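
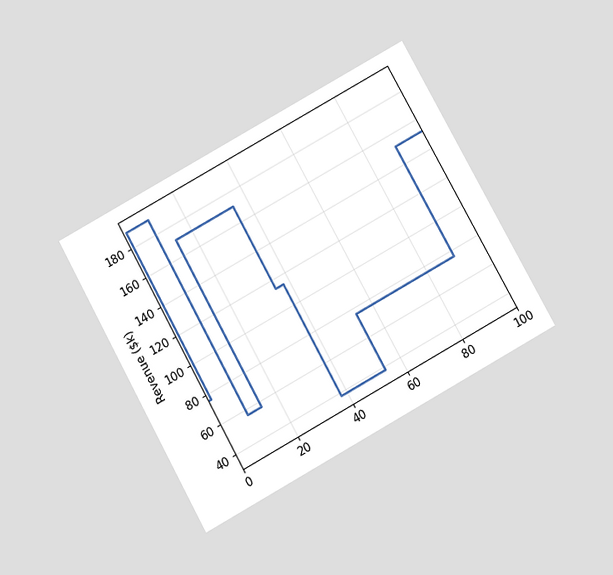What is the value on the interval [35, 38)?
$114k

The chart is tilted about 29° counter-clockwise and viewed slightly from below. On [35, 38) the step sits at $114k.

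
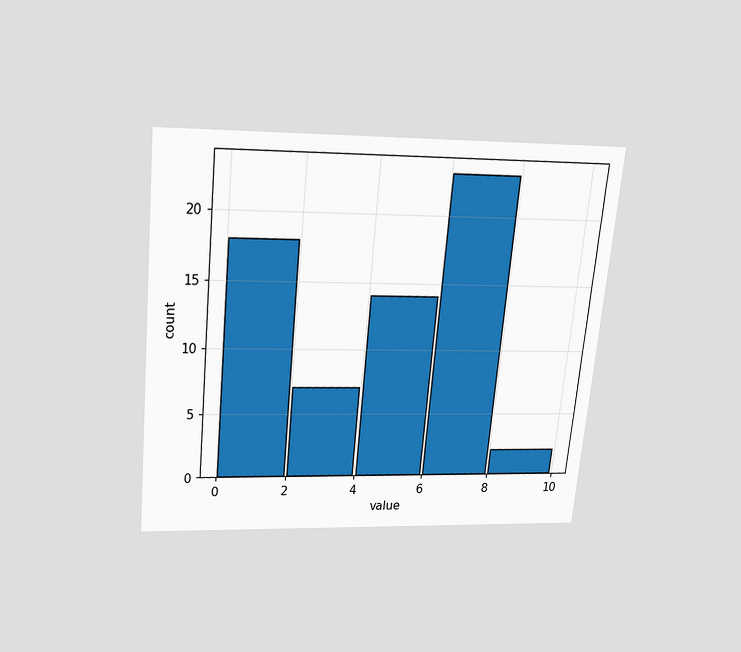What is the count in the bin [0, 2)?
18

The chart is tilted about 6° clockwise and viewed slightly from above. The [0, 2) bin has height 18.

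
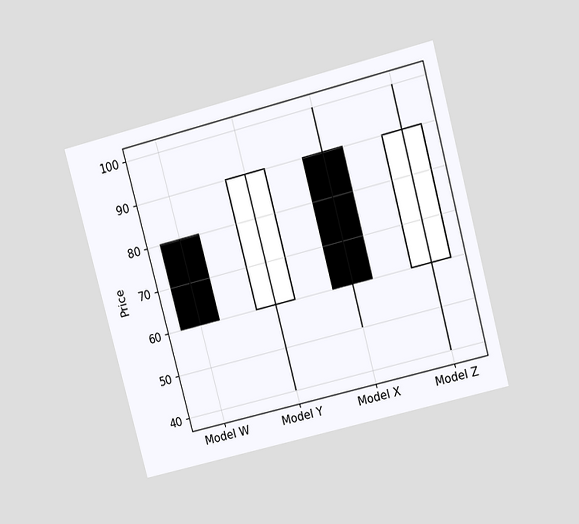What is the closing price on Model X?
The chart is tilted about 15° counter-clockwise and viewed at a slight angle. The Model X candle closes at 60.

60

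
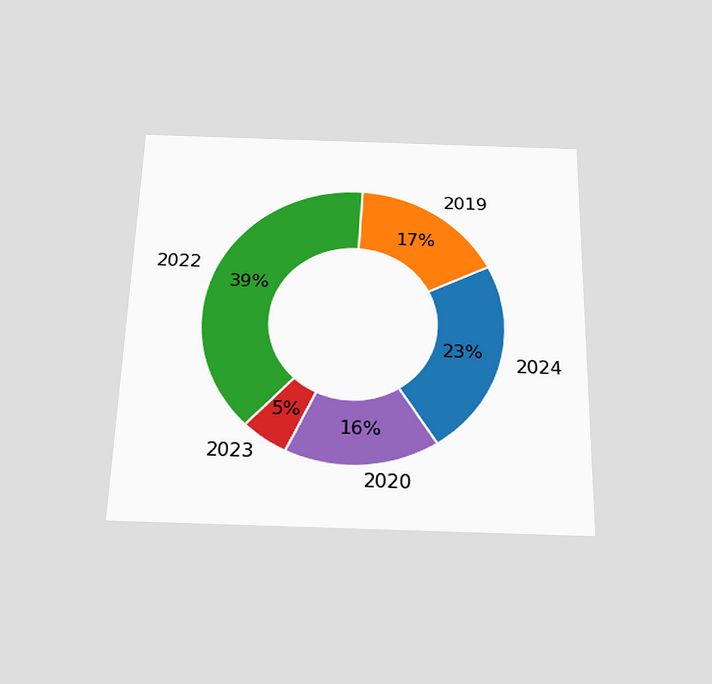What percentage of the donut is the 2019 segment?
17%

The chart is viewed slightly from below. The 2019 segment takes up 17% of the ring.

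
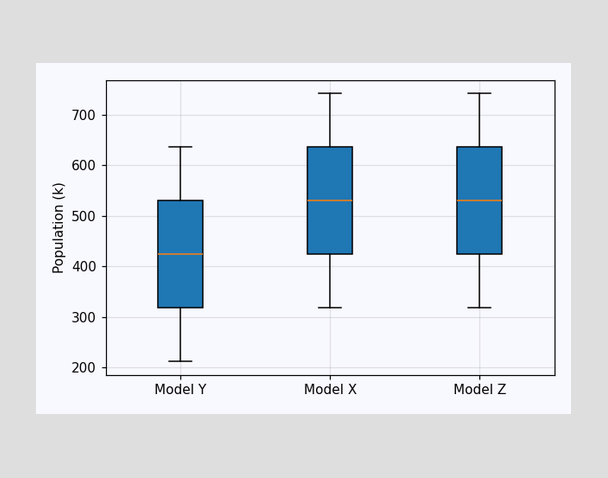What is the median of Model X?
530k

The median line in the Model X box sits at 530k.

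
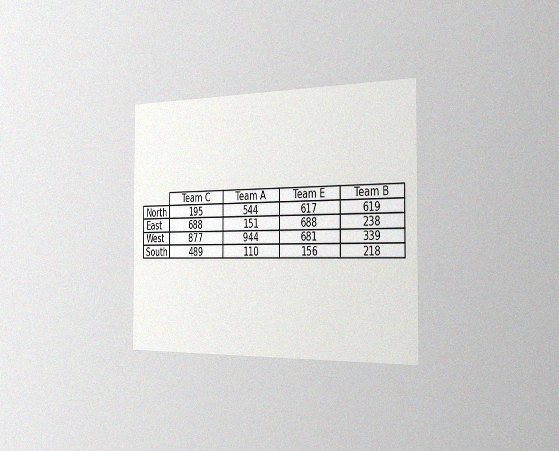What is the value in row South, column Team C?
489

The chart is viewed slightly from the right, with some photo noise. The (South, Team C) cell reads 489.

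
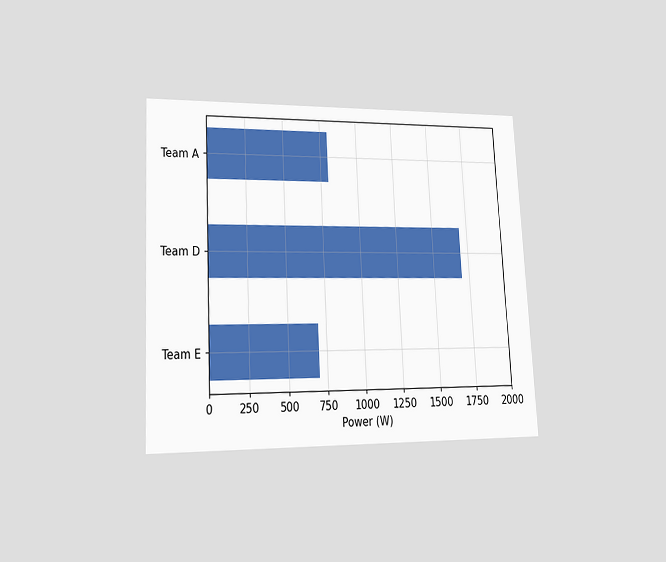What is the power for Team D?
The chart is tilted about 3° counter-clockwise and viewed at a slight angle. Reading along the chart's x-axis, the Team D bar reaches 1700W.

1700W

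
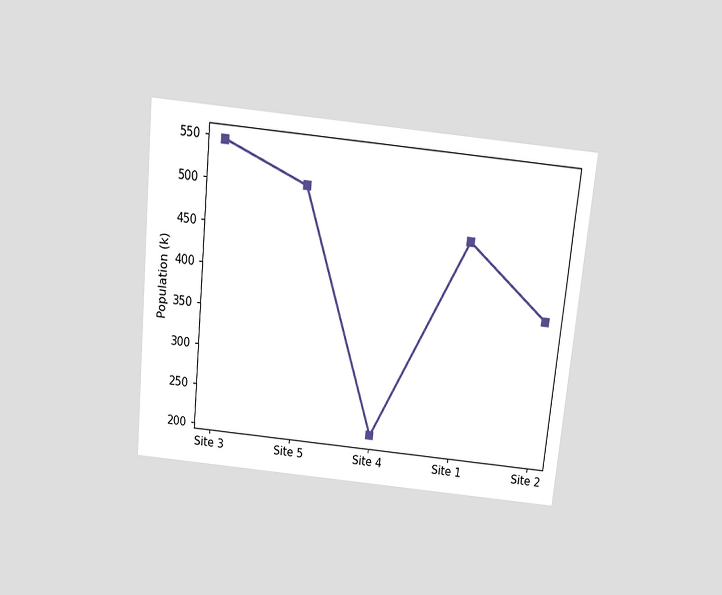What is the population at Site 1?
The chart is tilted about 6° clockwise and viewed slightly from above. At Site 1, the line is at 462k.

462k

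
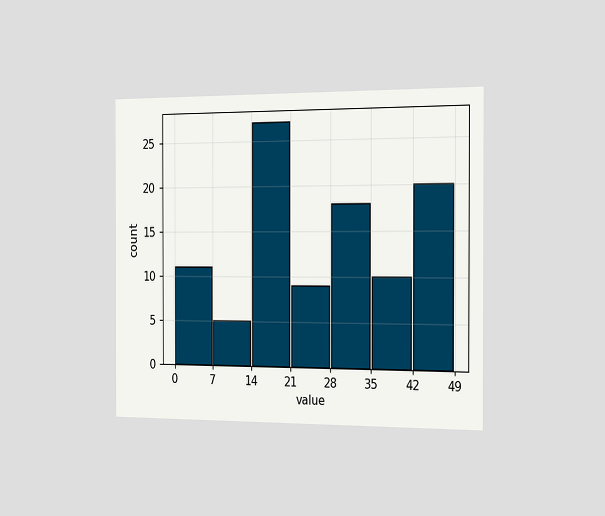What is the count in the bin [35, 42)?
10

The chart is viewed slightly from the right. The [35, 42) bin has height 10.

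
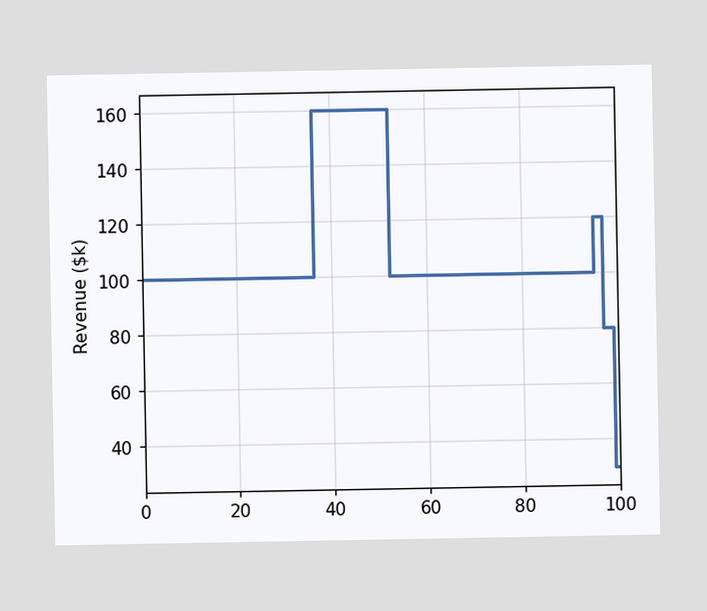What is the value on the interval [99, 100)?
$30k

On [99, 100) the step sits at $30k.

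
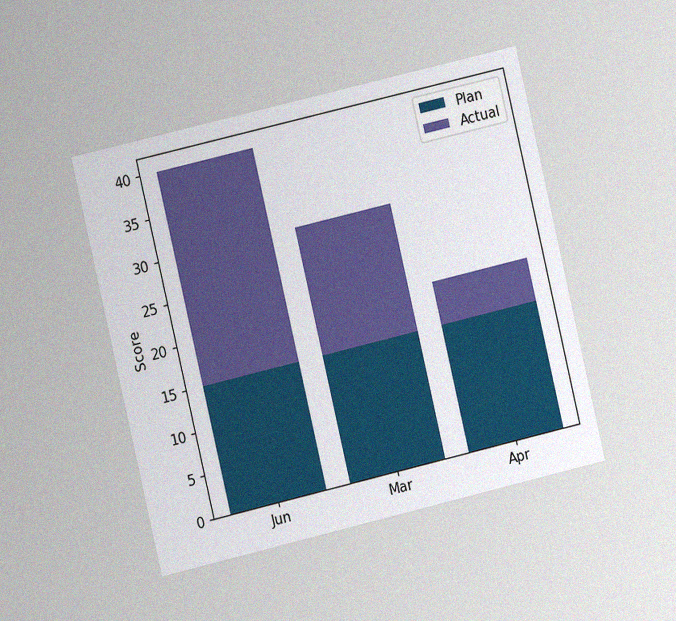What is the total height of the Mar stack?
The chart is tilted about 13° counter-clockwise and viewed at a slight angle, with some photo noise. The Mar stack's top reaches 30 on the y-axis.

30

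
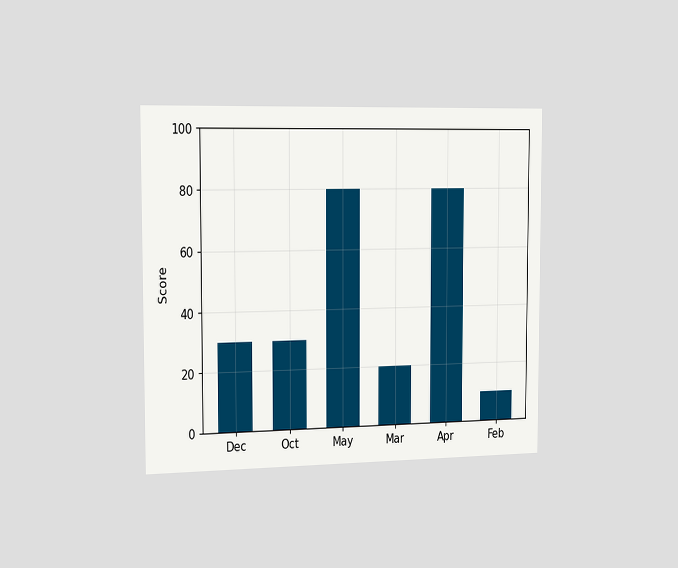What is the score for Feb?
The chart is viewed slightly from the left. Reading along the chart's y-axis, the Feb bar reaches 10.

10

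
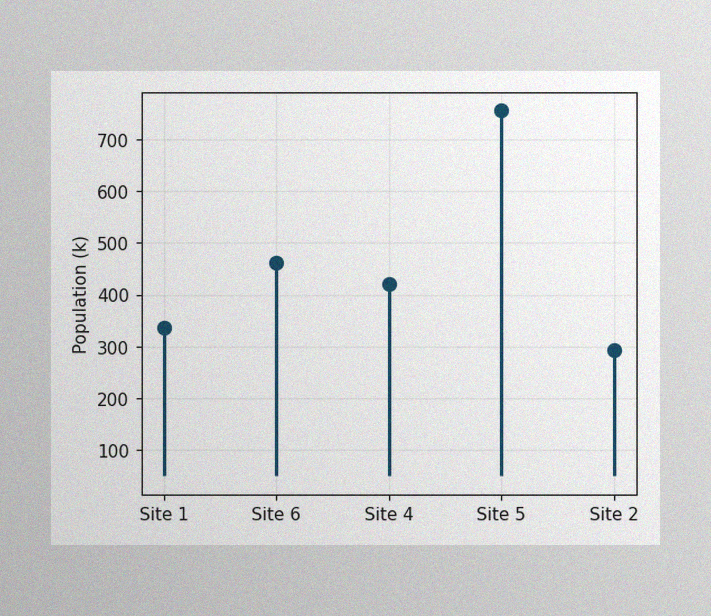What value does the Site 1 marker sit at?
336k

The image has some photo noise and uneven lighting. The Site 1 marker sits at 336k.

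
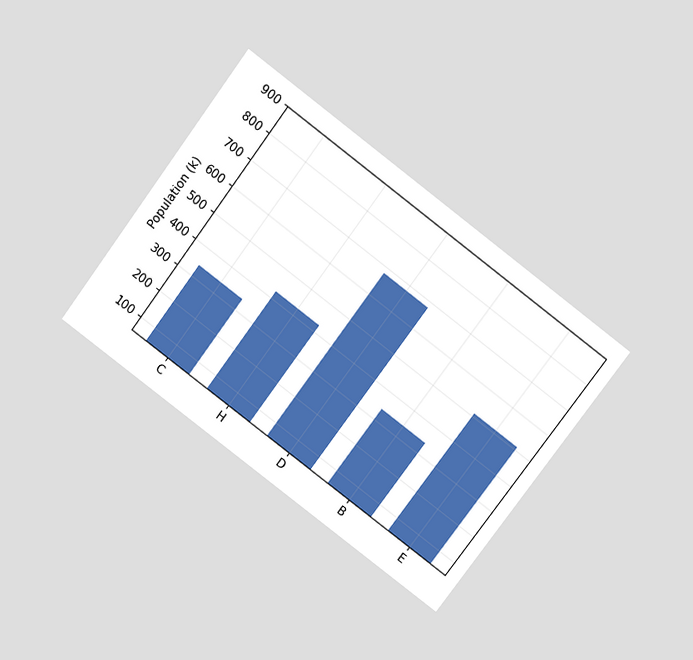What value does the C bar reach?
The chart is tilted about 37° clockwise and viewed slightly from above. Reading along the chart's y-axis, the C bar reaches 340k.

340k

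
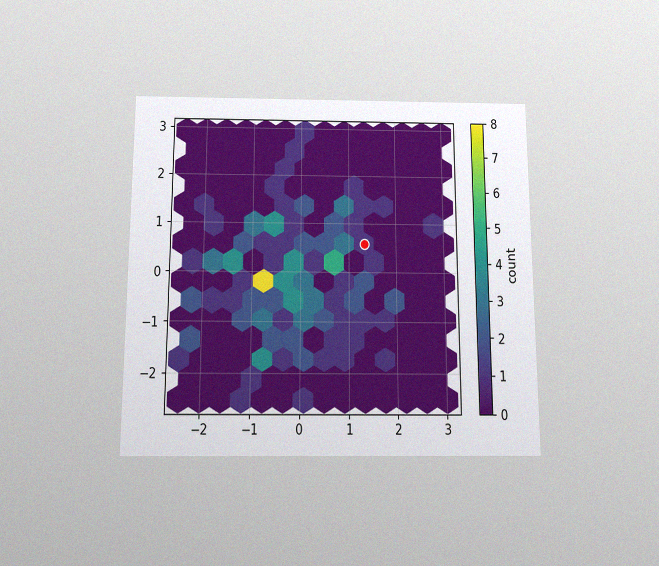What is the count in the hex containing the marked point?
The chart is viewed slightly from below, with some photo noise. The marked hex reads 1 on the colorbar.

1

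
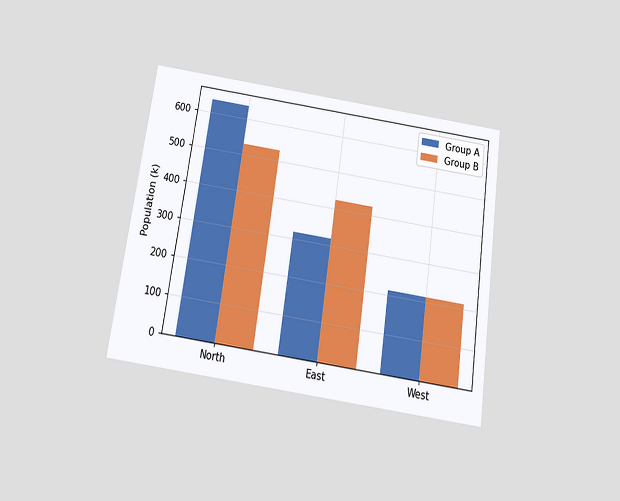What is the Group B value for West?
The chart is tilted about 8° clockwise and viewed slightly from below. The Group B bar at West reaches 212k on the y-axis.

212k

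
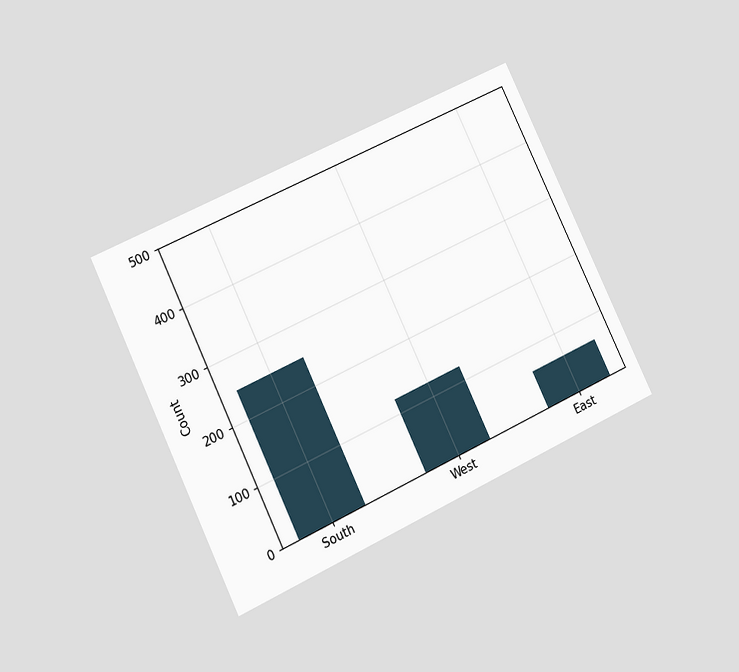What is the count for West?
124

The chart is tilted about 25° counter-clockwise and viewed at a slight angle. Reading along the chart's y-axis, the West bar reaches 124.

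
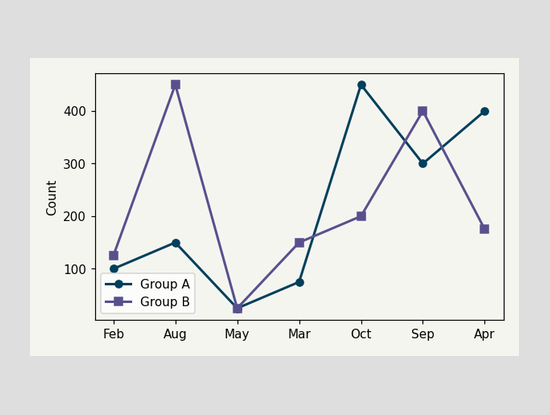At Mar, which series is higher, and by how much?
At Mar, Group B sits above the other line by 75.

Group B, by 75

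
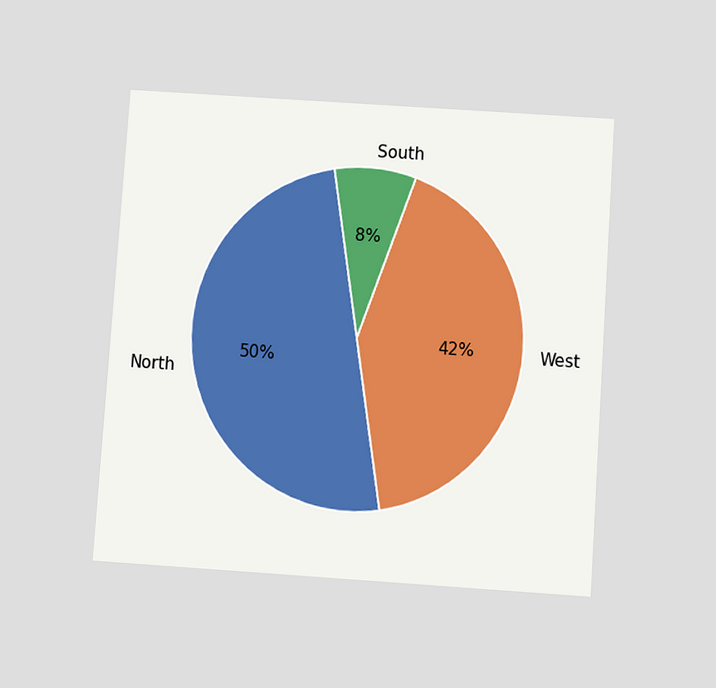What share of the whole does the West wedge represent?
42%

The chart is tilted about 4° clockwise and viewed slightly from below. The West slice takes up 42% of the pie.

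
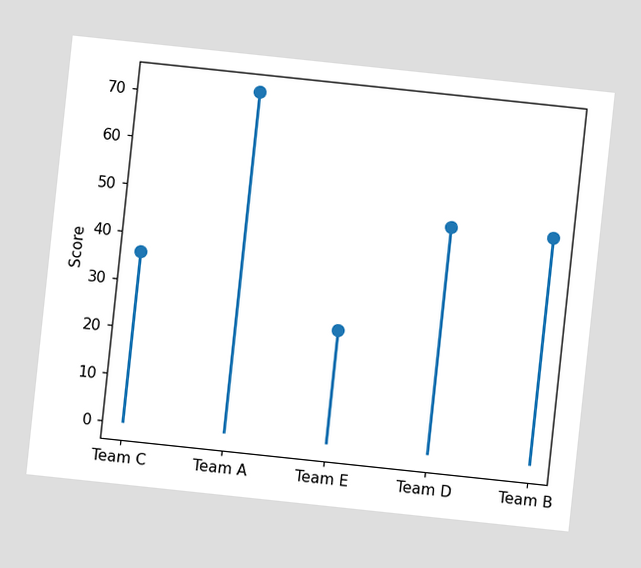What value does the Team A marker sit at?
The chart is tilted about 6° clockwise. The Team A marker sits at 72.

72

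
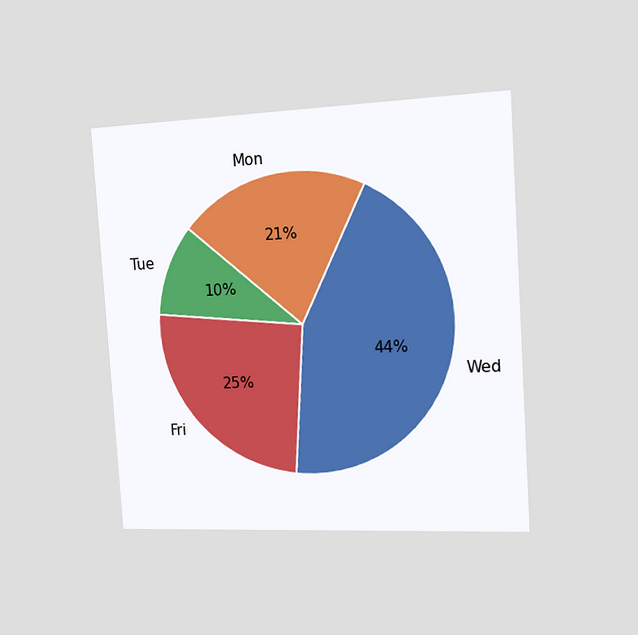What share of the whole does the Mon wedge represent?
21%

The chart is tilted about 4° counter-clockwise and viewed slightly from the right. The Mon slice takes up 21% of the pie.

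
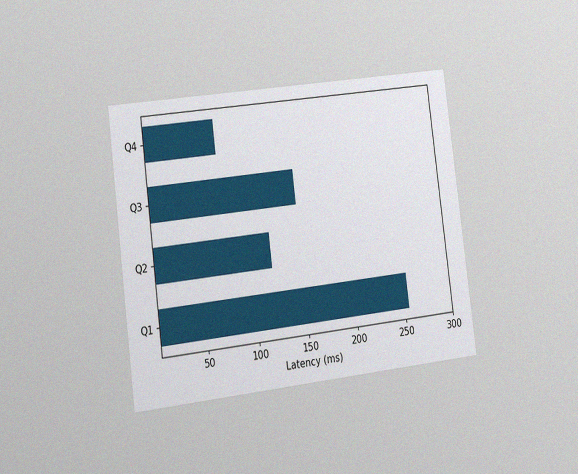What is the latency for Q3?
The chart is tilted about 7° counter-clockwise and viewed slightly from the left, with some photo noise. Reading along the chart's x-axis, the Q3 bar reaches 150ms.

150ms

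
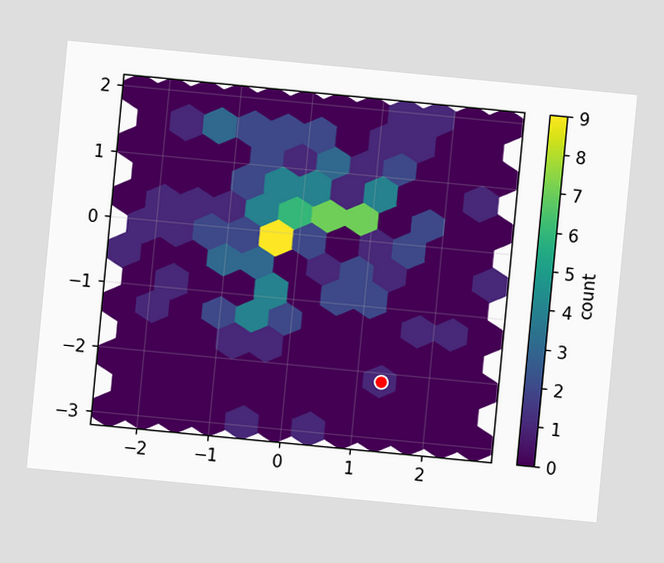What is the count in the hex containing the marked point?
1

The chart is tilted about 5° clockwise. The marked hex reads 1 on the colorbar.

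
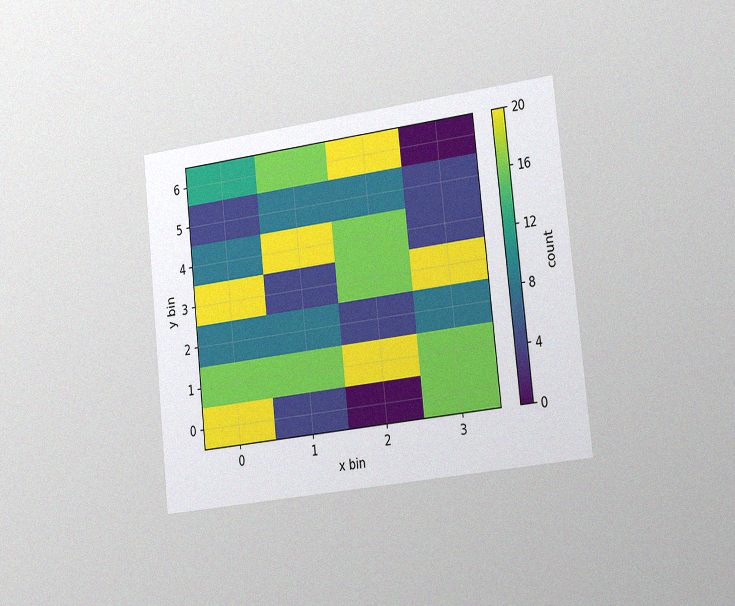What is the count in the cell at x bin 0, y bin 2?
The chart is tilted about 6° counter-clockwise and viewed slightly from the right, with some photo noise. Matching the cell (0, 2) against the colorbar gives 8.

8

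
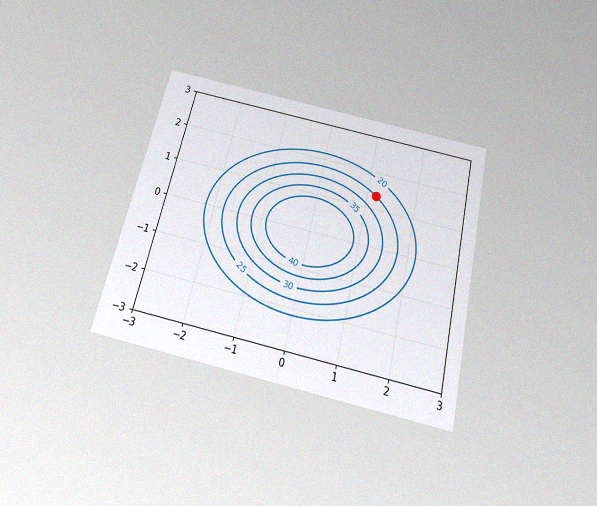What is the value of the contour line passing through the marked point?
The chart is tilted about 13° clockwise and viewed slightly from below, with some photo noise. The marked point sits on the contour labelled 25.

25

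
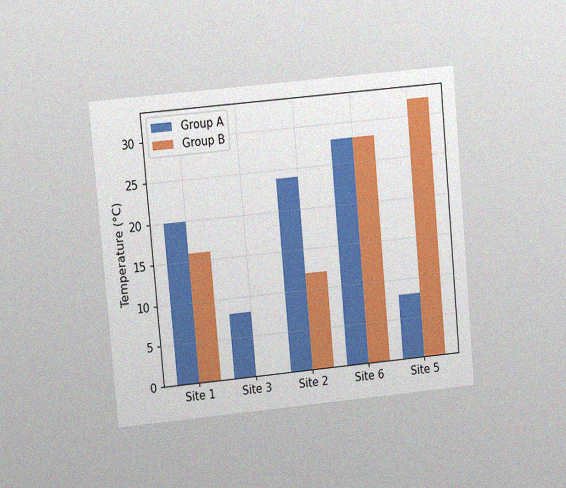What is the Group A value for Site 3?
8°C

The chart is tilted about 5° counter-clockwise and viewed at a slight angle, with some photo noise. The Group A bar at Site 3 reaches 8°C on the y-axis.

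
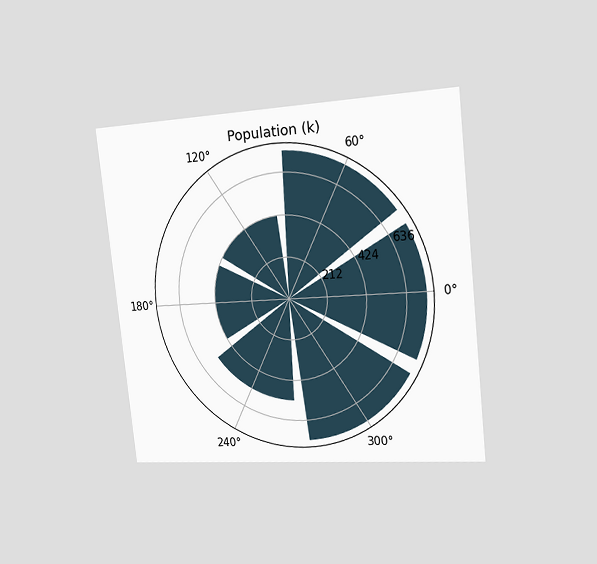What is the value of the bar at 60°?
The chart is tilted about 6° counter-clockwise and viewed slightly from the right. The bar at 60° reaches 742k on the radial axis.

742k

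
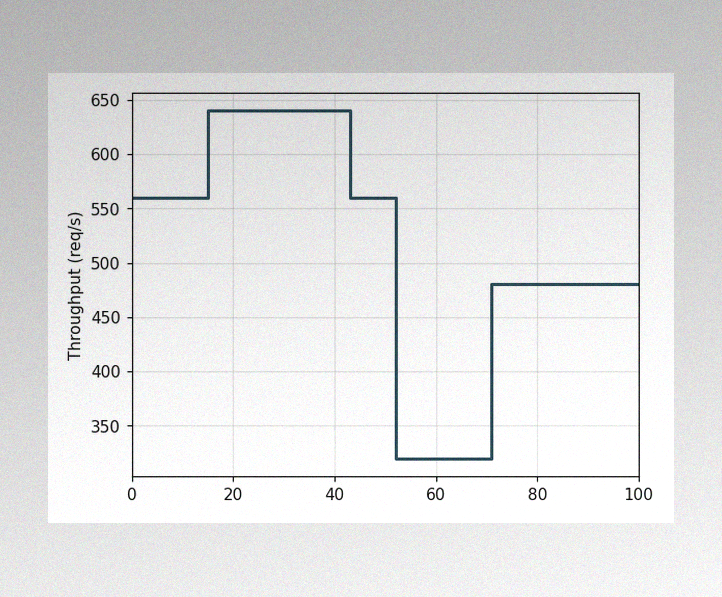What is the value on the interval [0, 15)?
The image has some photo noise and uneven lighting. On [0, 15) the step sits at 560req/s.

560req/s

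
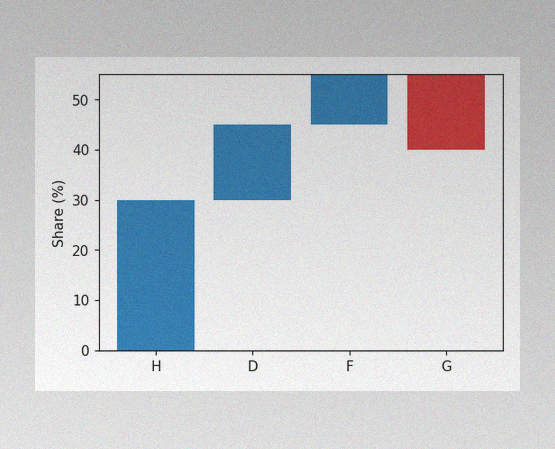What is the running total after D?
The image has some photo noise and uneven lighting. After D the running total reaches 45%.

45%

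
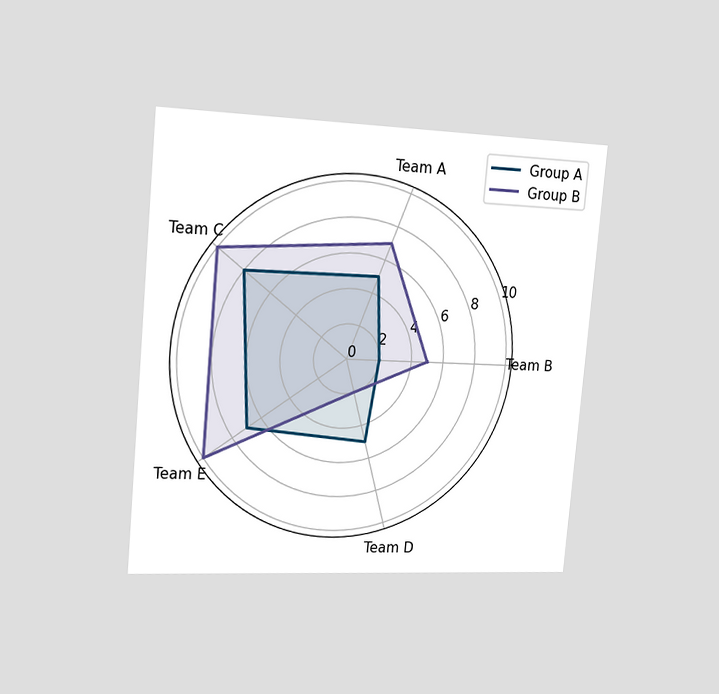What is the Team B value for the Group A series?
The chart is tilted about 5° clockwise and viewed slightly from the left. On the Team B axis, Group A reaches 2.

2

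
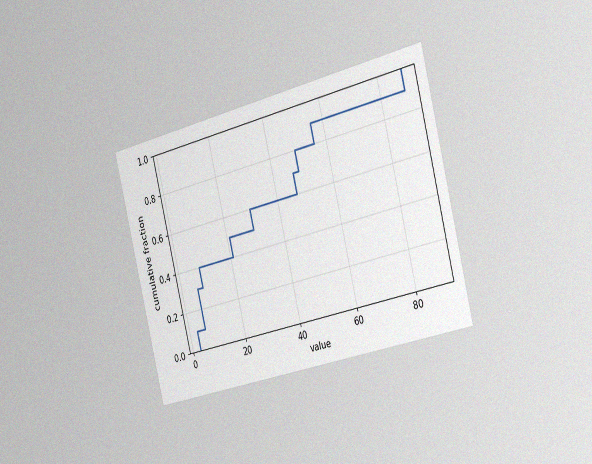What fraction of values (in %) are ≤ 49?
The chart is tilted about 14° counter-clockwise and viewed slightly from the right, with some photo noise. At x=49 the ECDF step is at 80%.

80%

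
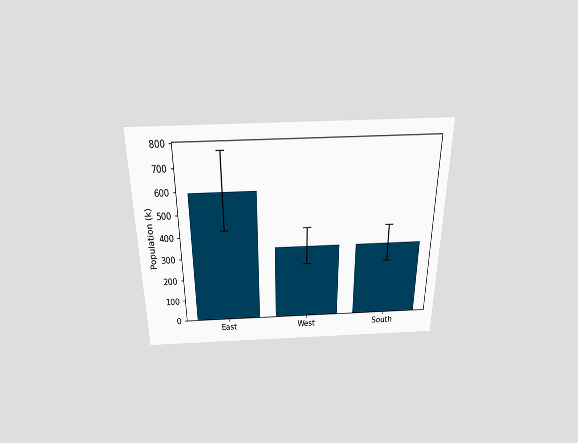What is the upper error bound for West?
425k

The chart is viewed slightly from above. The West bar's upper whisker reaches 425k.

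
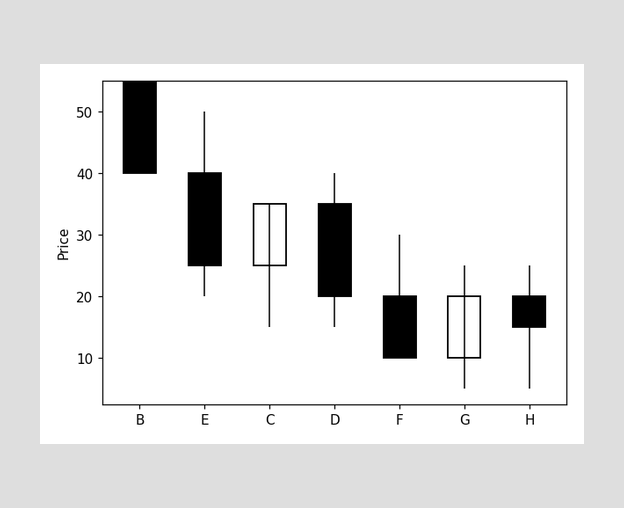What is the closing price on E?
25

The E candle closes at 25.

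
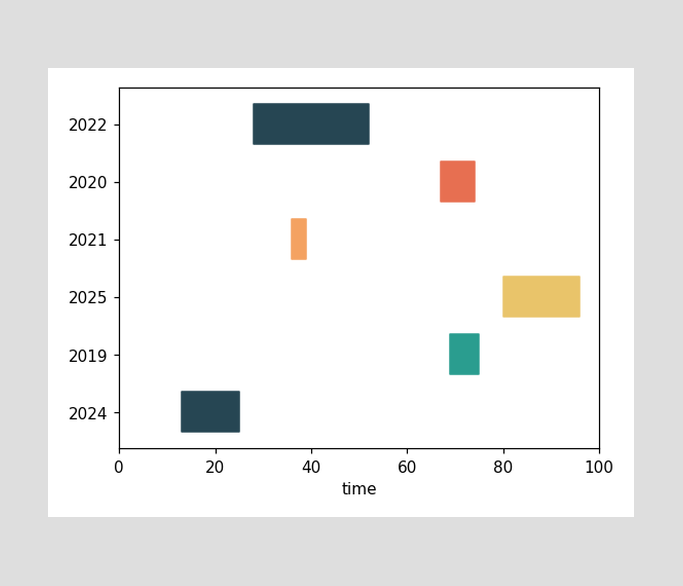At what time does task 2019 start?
69

The 2019 bar begins at t=69.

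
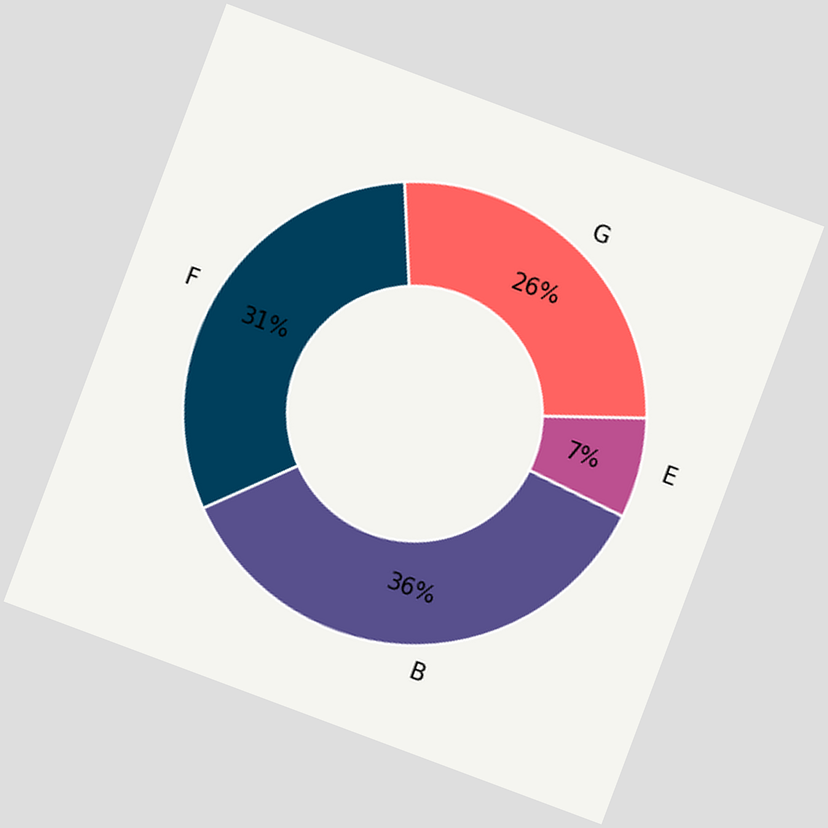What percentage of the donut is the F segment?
31%

The chart is tilted about 20° clockwise. The F segment takes up 31% of the ring.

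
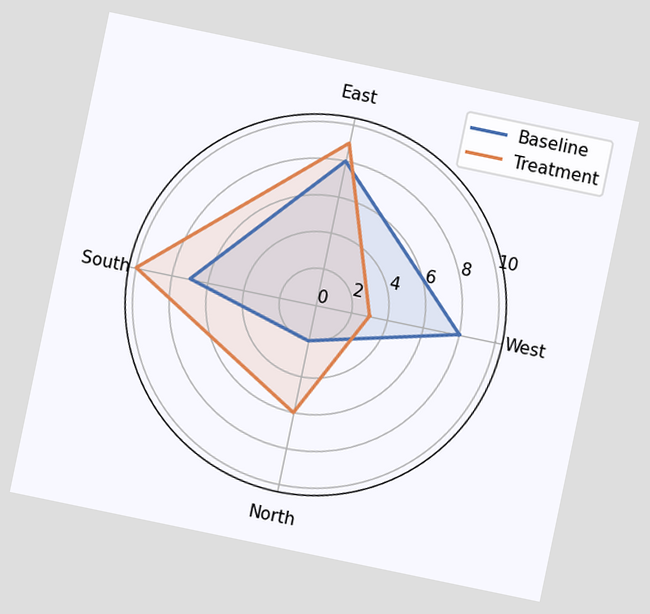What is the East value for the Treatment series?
9

The chart is tilted about 12° clockwise. On the East axis, Treatment reaches 9.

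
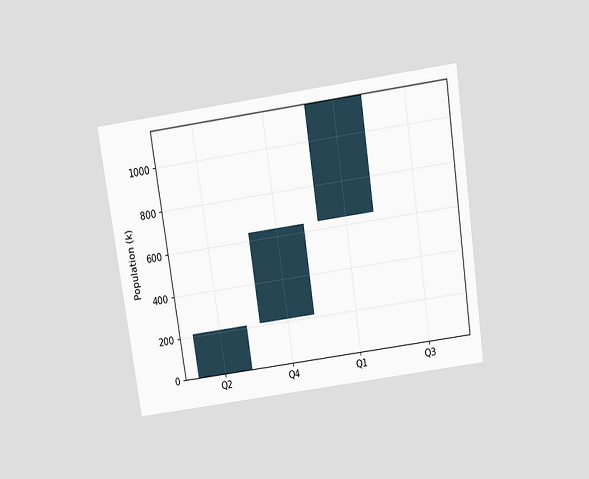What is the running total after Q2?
The chart is tilted about 8° counter-clockwise and viewed slightly from above. After Q2 the running total reaches 212k.

212k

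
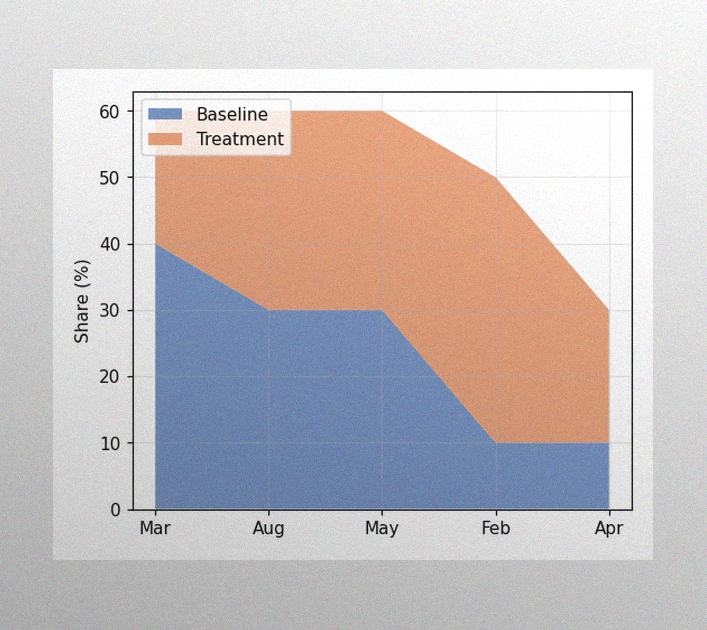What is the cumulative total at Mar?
60%

The image has some photo noise and uneven lighting. The stacked total at Mar reaches 60%.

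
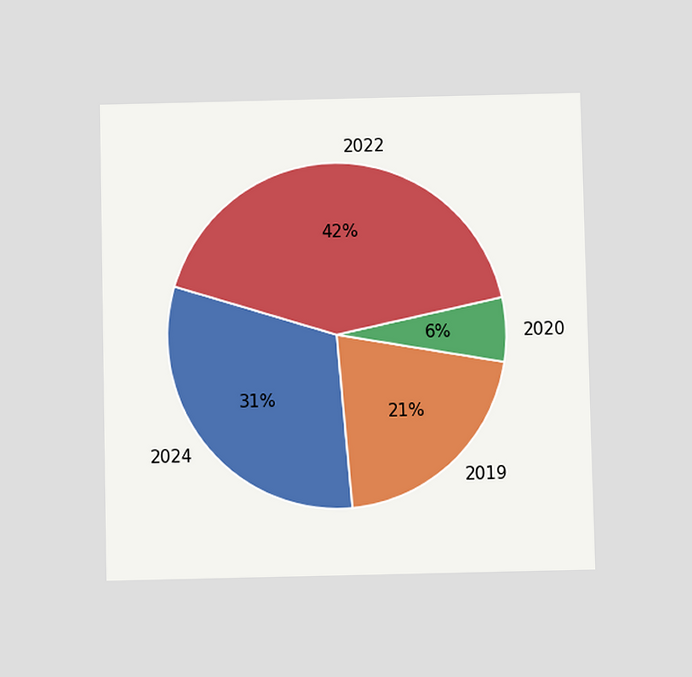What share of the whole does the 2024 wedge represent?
31%

The chart is viewed at a slight angle. The 2024 slice takes up 31% of the pie.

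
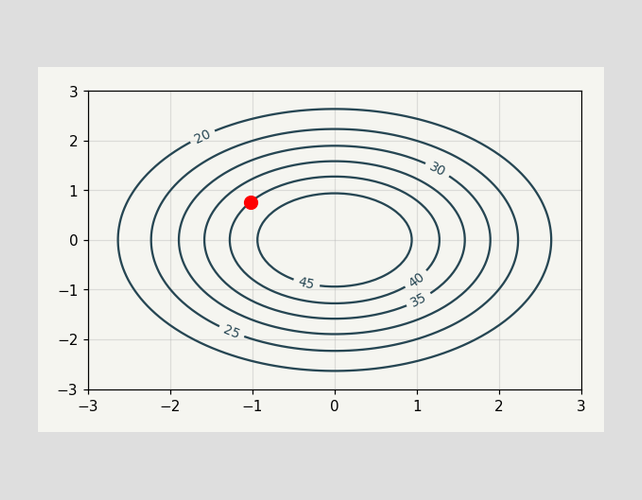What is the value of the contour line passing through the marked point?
40

The marked point sits on the contour labelled 40.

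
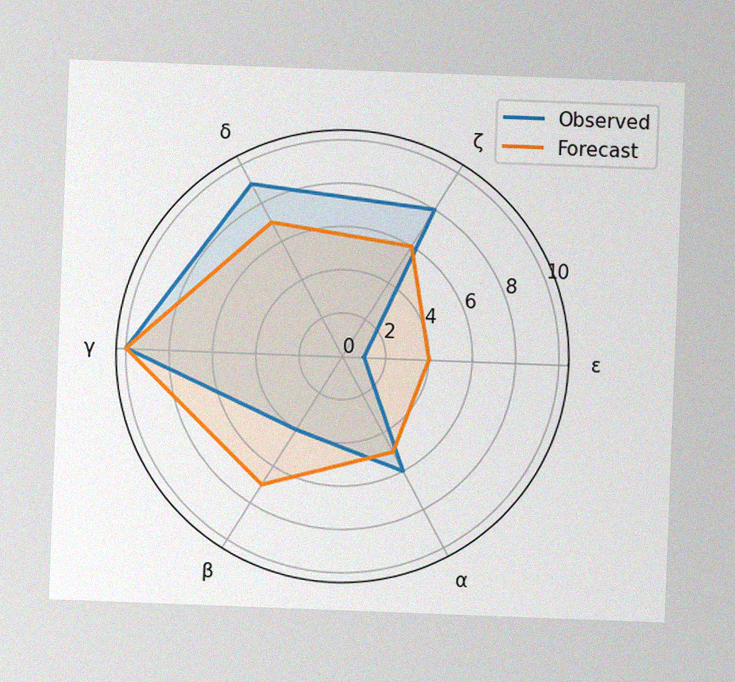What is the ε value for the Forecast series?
4

The chart is tilted about 2° clockwise, with some photo noise. On the ε axis, Forecast reaches 4.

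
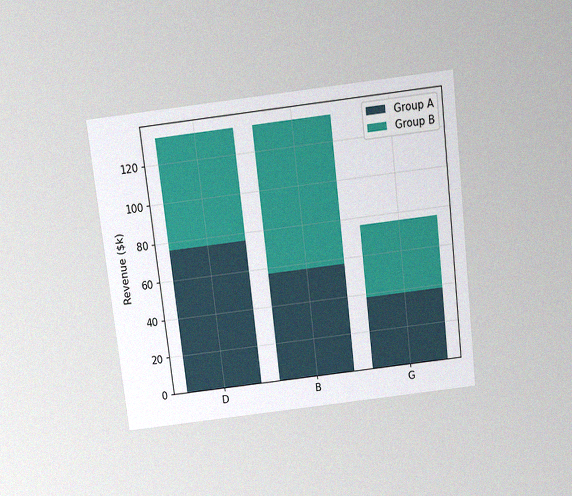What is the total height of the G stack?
$76k

The chart is tilted about 7° counter-clockwise and viewed slightly from above, with some photo noise. The G stack's top reaches $76k on the y-axis.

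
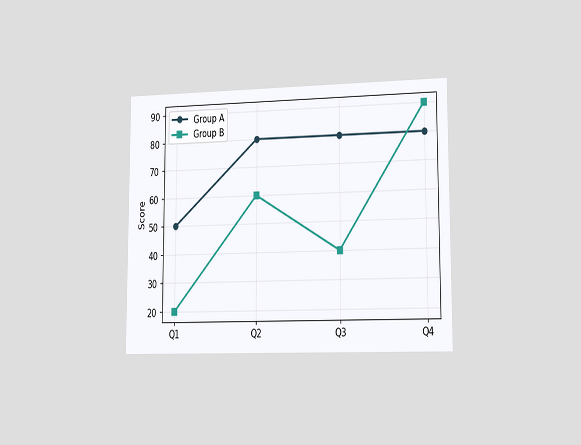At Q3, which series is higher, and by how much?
The chart is viewed slightly from the right. At Q3, Group A sits above the other line by 40.

Group A, by 40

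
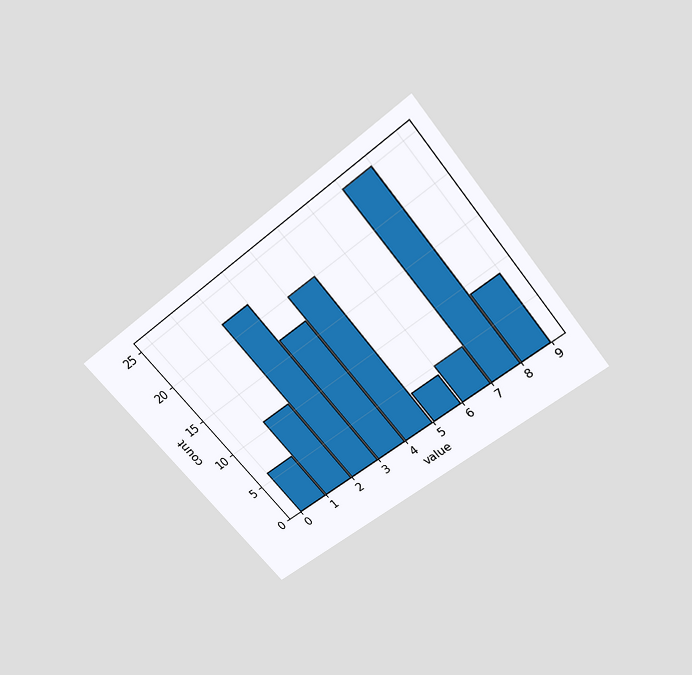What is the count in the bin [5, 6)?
4

The chart is tilted about 39° counter-clockwise and viewed slightly from above. The [5, 6) bin has height 4.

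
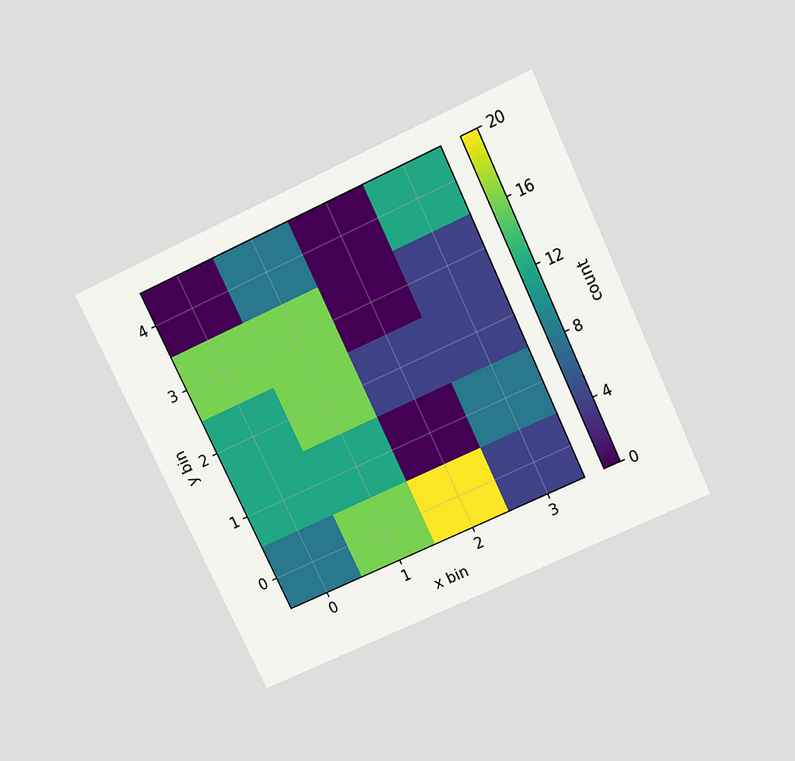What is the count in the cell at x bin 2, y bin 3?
The chart is tilted about 25° counter-clockwise and viewed slightly from above. Matching the cell (2, 3) against the colorbar gives 0.

0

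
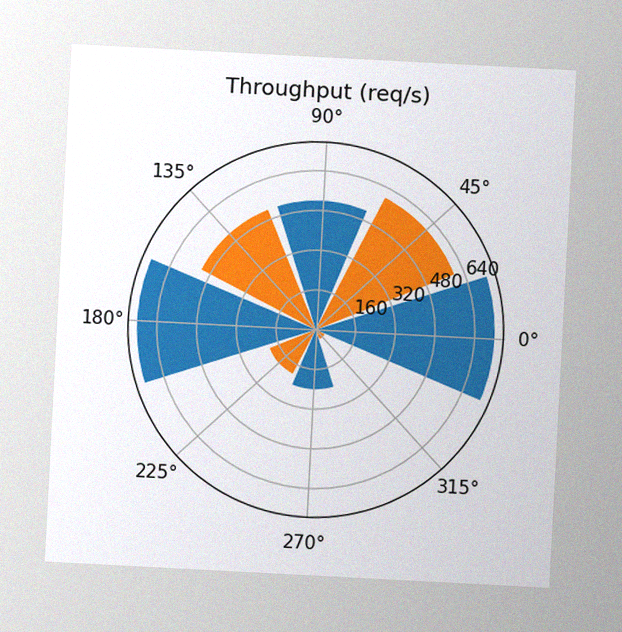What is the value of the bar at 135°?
The chart is tilted about 3° clockwise, with some photo noise. The bar at 135° reaches 520req/s on the radial axis.

520req/s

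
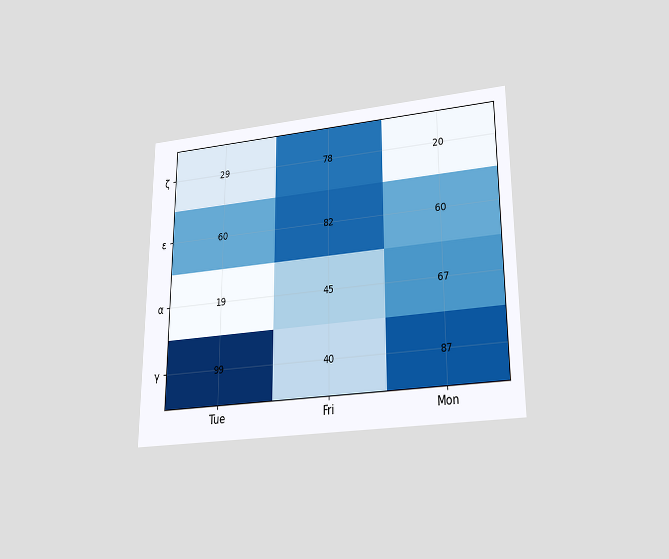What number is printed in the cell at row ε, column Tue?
The chart is viewed slightly from below. The (ε, Tue) cell reads 60.

60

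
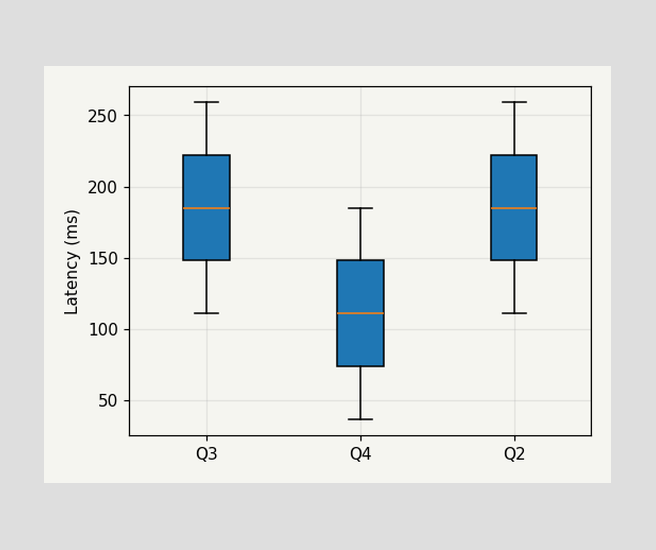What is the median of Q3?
185ms

The median line in the Q3 box sits at 185ms.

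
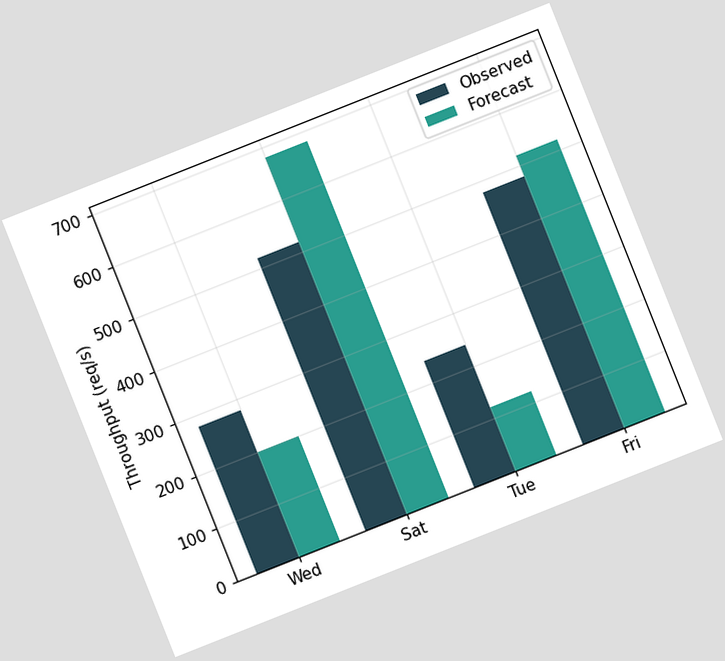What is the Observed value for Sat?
The chart is tilted about 22° counter-clockwise. The Observed bar at Sat reaches 520req/s on the y-axis.

520req/s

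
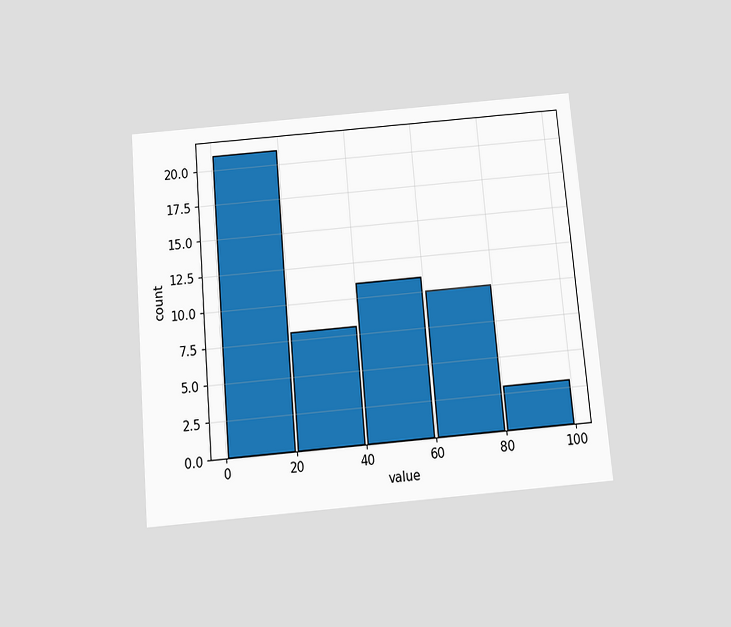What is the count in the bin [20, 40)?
The chart is tilted about 5° counter-clockwise and viewed slightly from below. The [20, 40) bin has height 8.

8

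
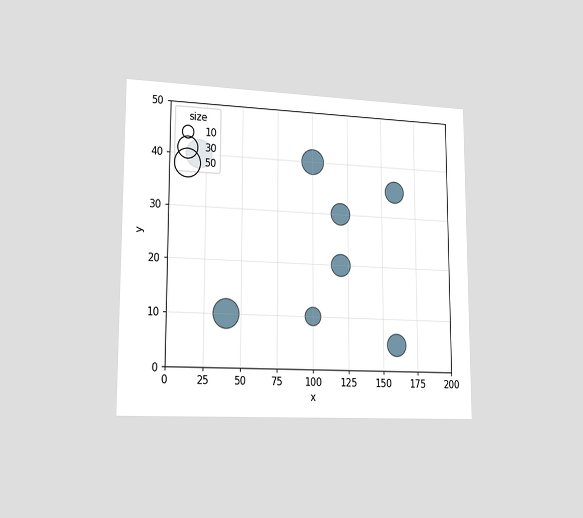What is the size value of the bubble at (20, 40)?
The chart is viewed slightly from the left. Matching the bubble at (20, 40) against the size legend gives 50.

50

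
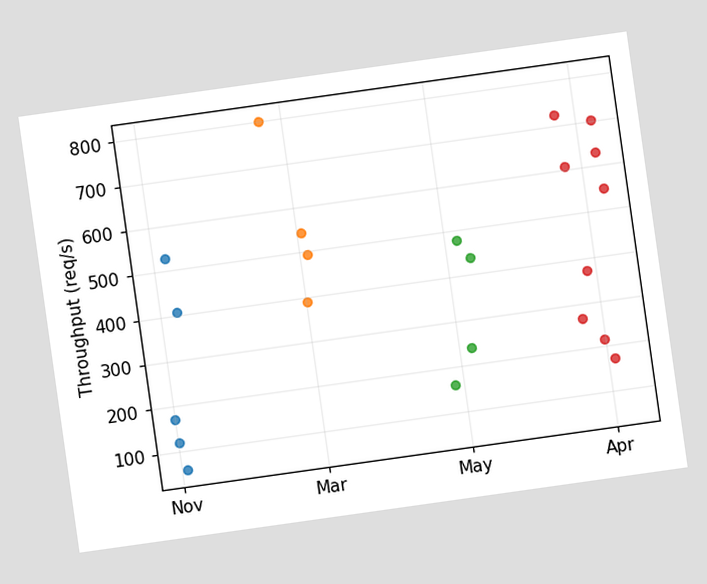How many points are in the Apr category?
9

The chart is tilted about 8° counter-clockwise. Counting the markers in the Apr column gives 9.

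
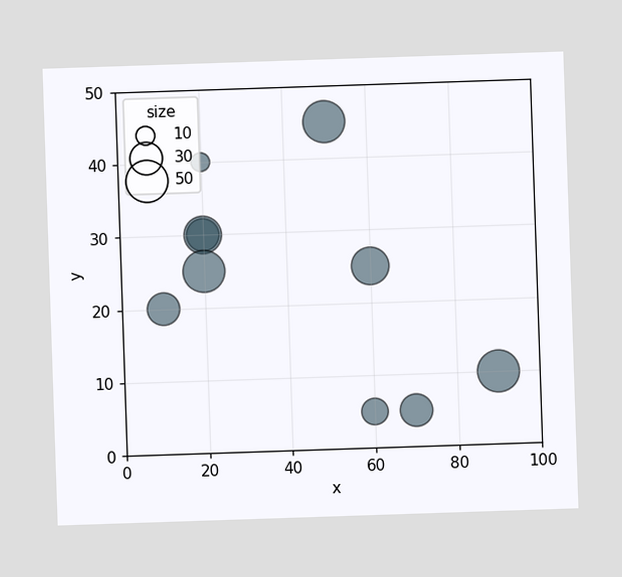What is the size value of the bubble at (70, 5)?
Matching the bubble at (70, 5) against the size legend gives 30.

30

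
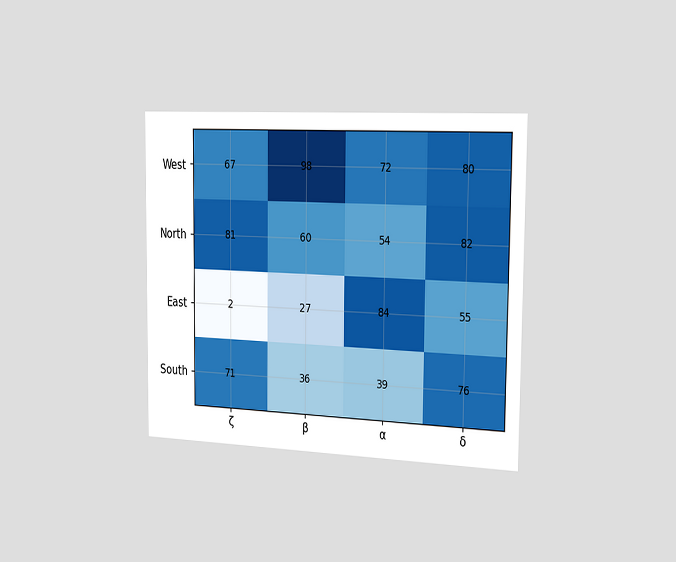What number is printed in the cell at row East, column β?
27

The chart is viewed slightly from the right. The (East, β) cell reads 27.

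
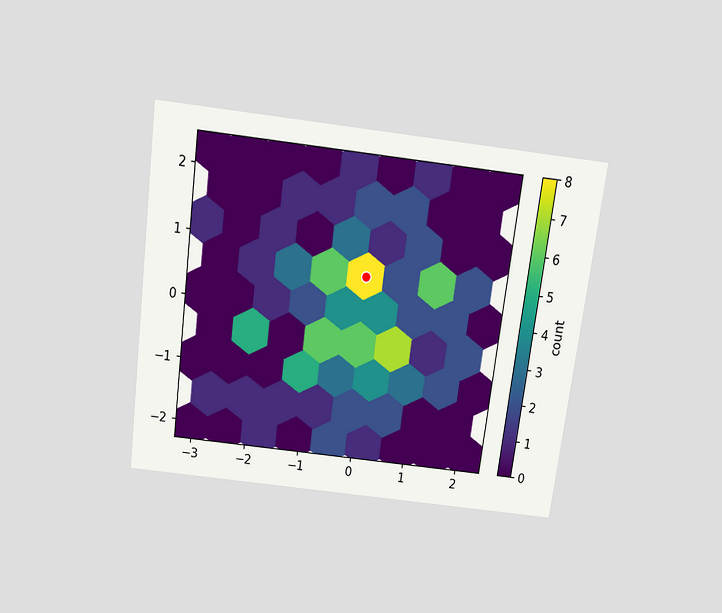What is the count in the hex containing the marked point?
8

The chart is tilted about 7° clockwise and viewed slightly from above. The marked hex reads 8 on the colorbar.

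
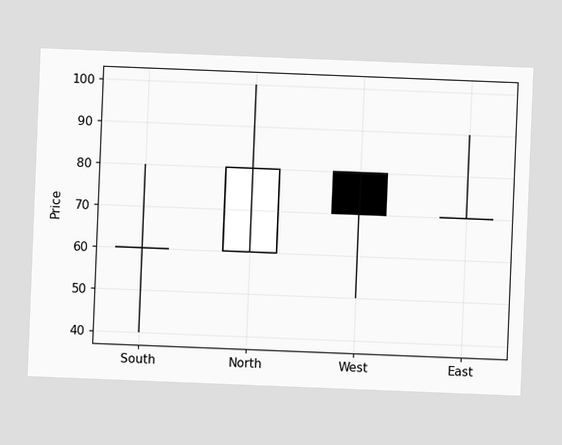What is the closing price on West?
The chart is tilted about 2° clockwise. The West candle closes at 70.

70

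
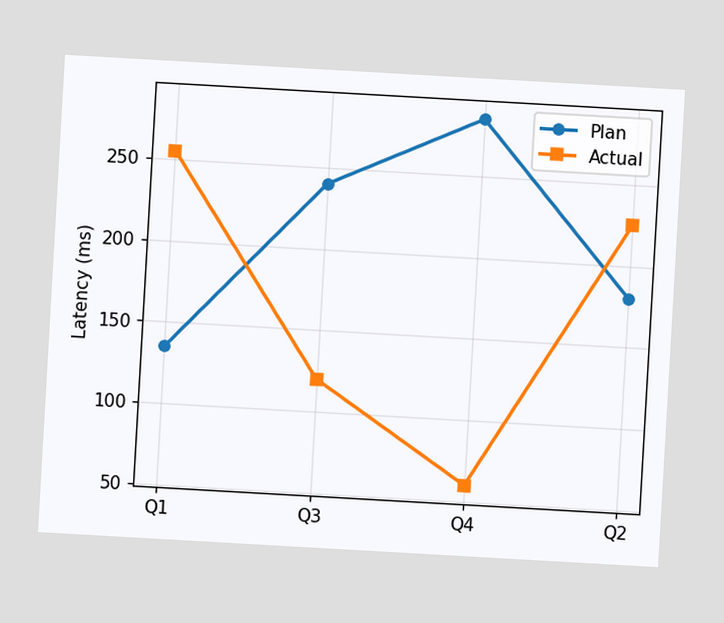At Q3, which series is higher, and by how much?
Plan, by 120ms

The chart is tilted about 3° clockwise. At Q3, Plan sits above the other line by 120ms.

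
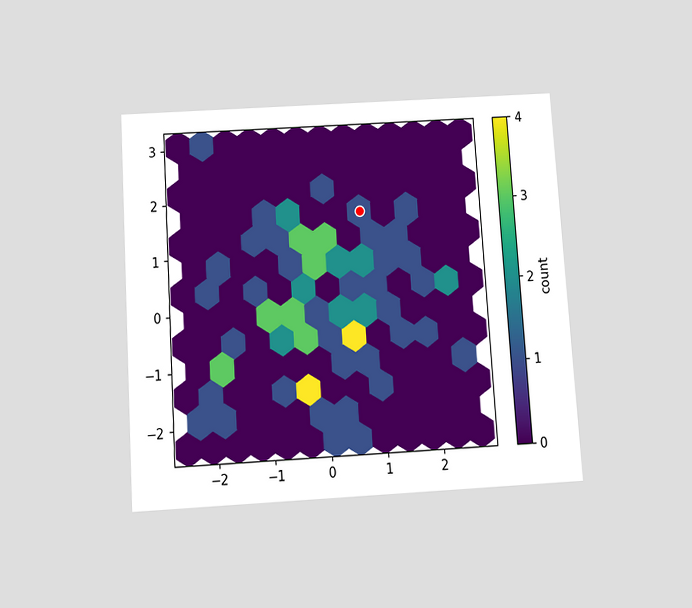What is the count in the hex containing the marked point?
1

The chart is tilted about 4° counter-clockwise and viewed slightly from below. The marked hex reads 1 on the colorbar.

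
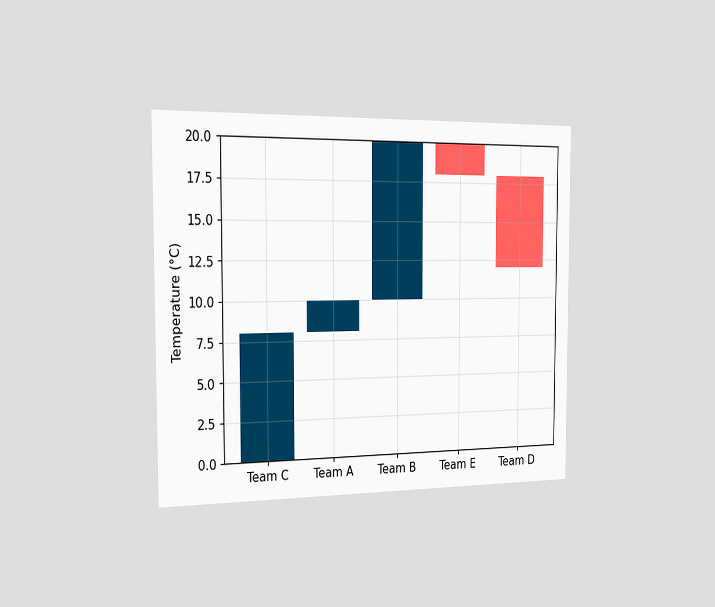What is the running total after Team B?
The chart is viewed slightly from the left. After Team B the running total reaches 20°C.

20°C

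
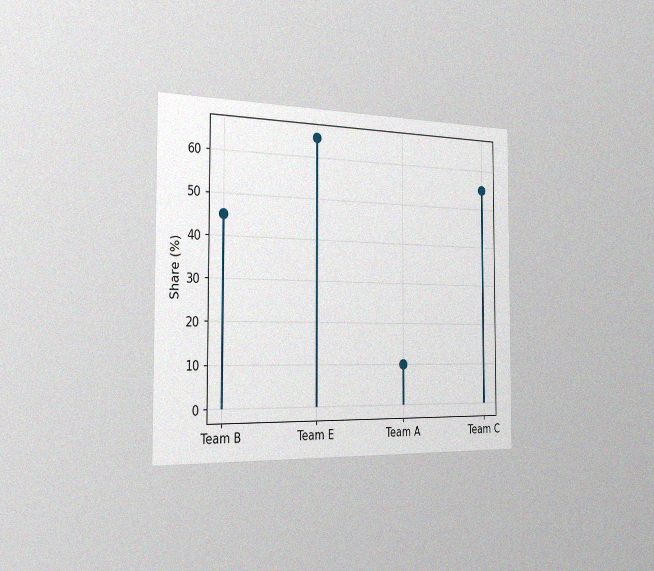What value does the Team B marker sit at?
45%

The chart is viewed slightly from the left, with some photo noise. The Team B marker sits at 45%.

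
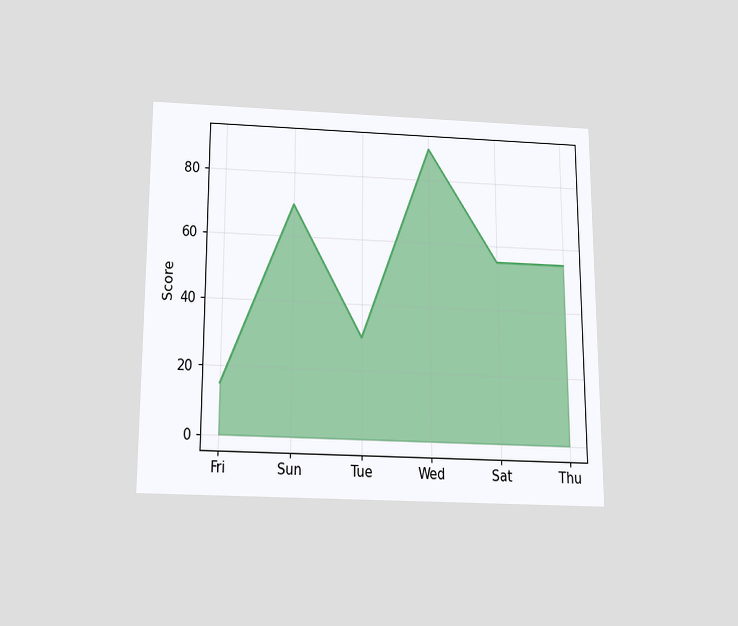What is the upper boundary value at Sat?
The chart is viewed slightly from below. At Sat the upper boundary is at 55.

55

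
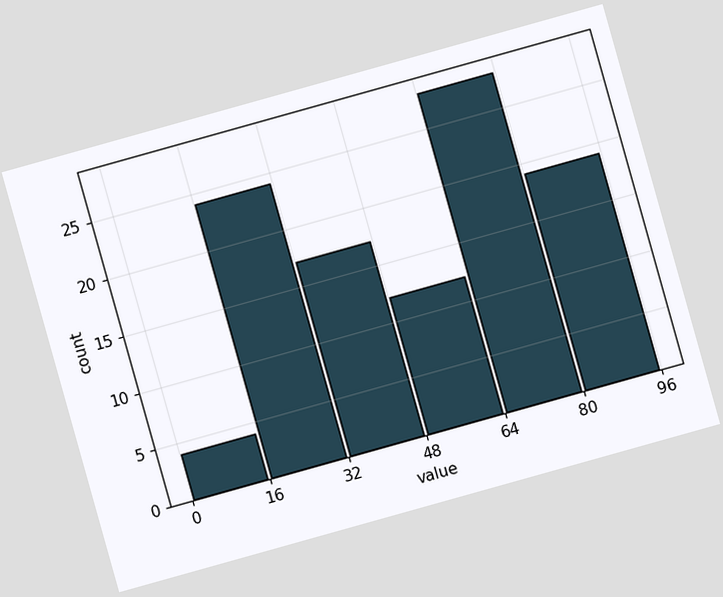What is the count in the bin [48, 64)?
The chart is tilted about 16° counter-clockwise. The [48, 64) bin has height 12.

12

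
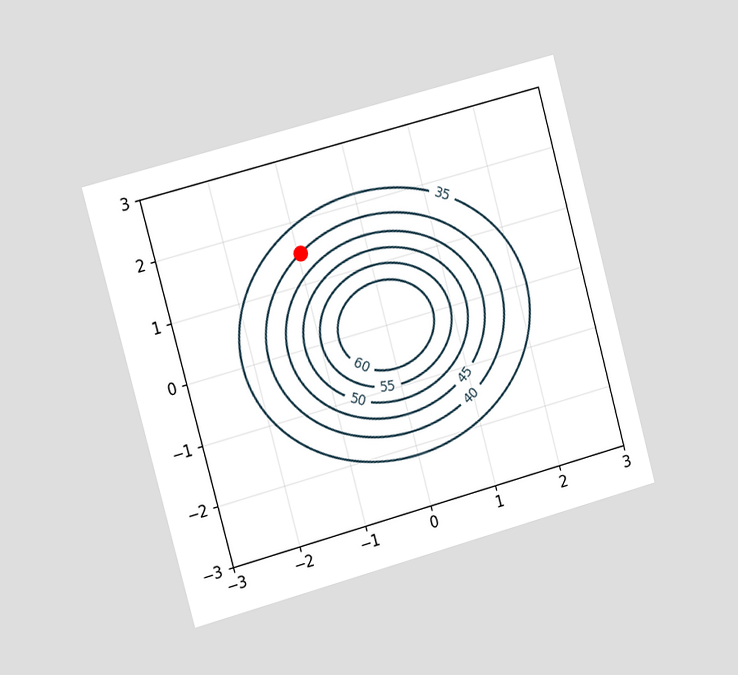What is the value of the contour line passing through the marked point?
The chart is tilted about 15° counter-clockwise and viewed slightly from the left. The marked point sits on the contour labelled 40.

40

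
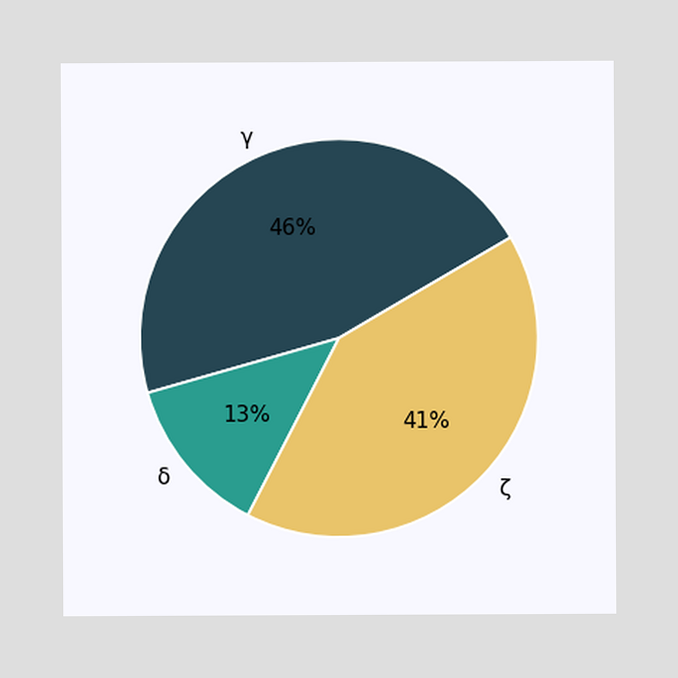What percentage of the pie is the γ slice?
46%

The γ slice takes up 46% of the pie.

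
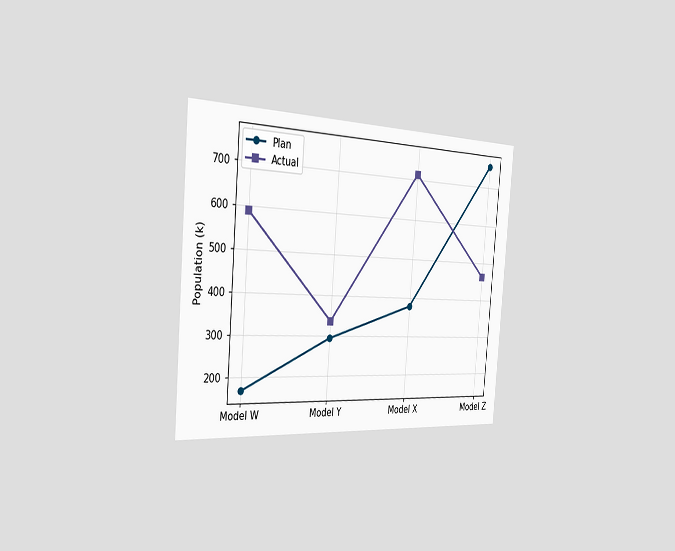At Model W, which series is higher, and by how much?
Actual, by 420k

The chart is tilted about 5° clockwise and viewed slightly from the left. At Model W, Actual sits above the other line by 420k.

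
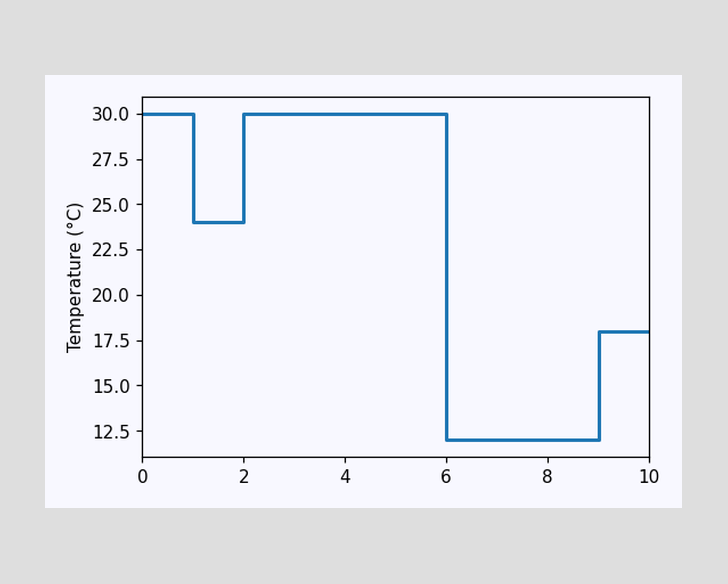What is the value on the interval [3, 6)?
30°C

On [3, 6) the step sits at 30°C.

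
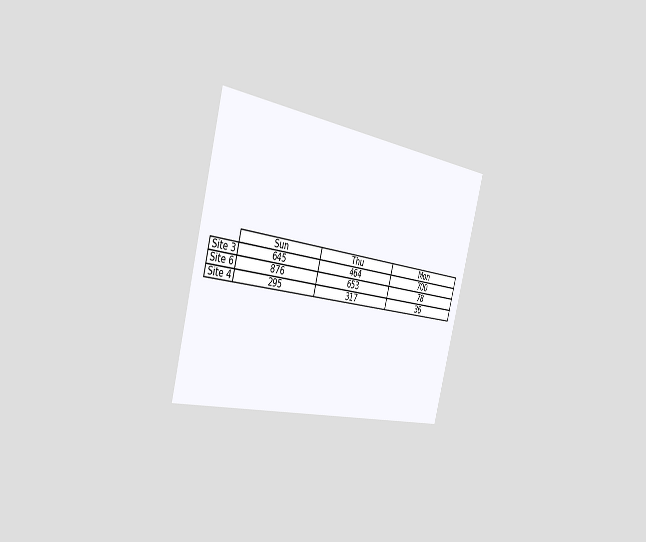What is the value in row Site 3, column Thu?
464

The chart is tilted about 15° clockwise and viewed slightly from the left. The (Site 3, Thu) cell reads 464.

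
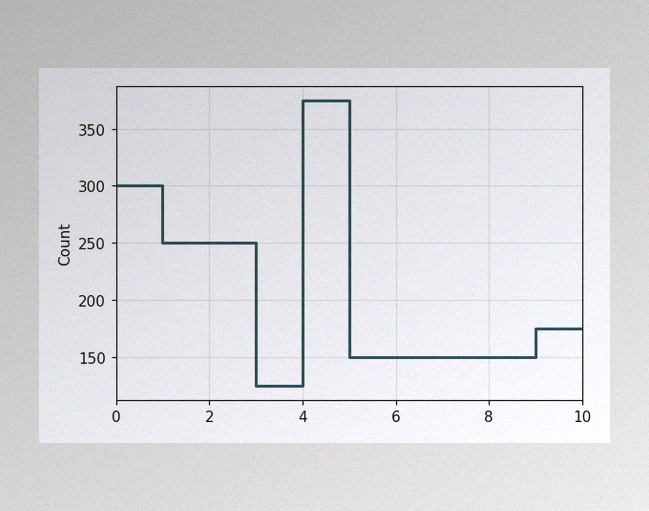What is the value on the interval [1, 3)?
250

The image has some photo noise and uneven lighting. On [1, 3) the step sits at 250.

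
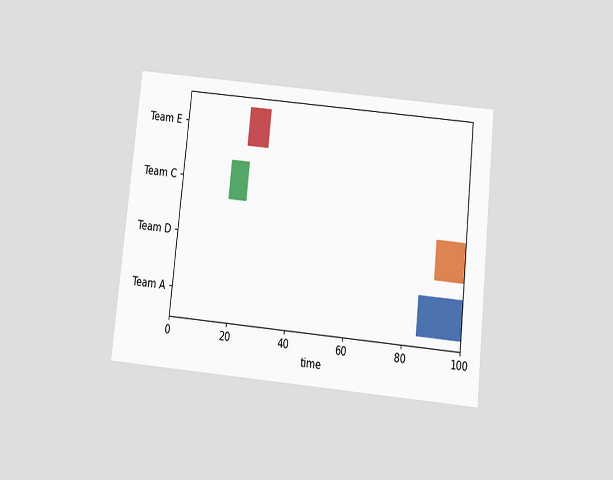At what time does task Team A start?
The chart is tilted about 6° clockwise and viewed slightly from below. The Team A bar begins at t=85.

85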